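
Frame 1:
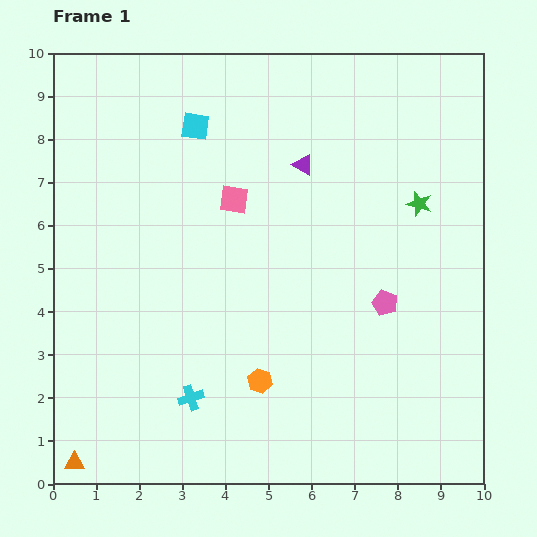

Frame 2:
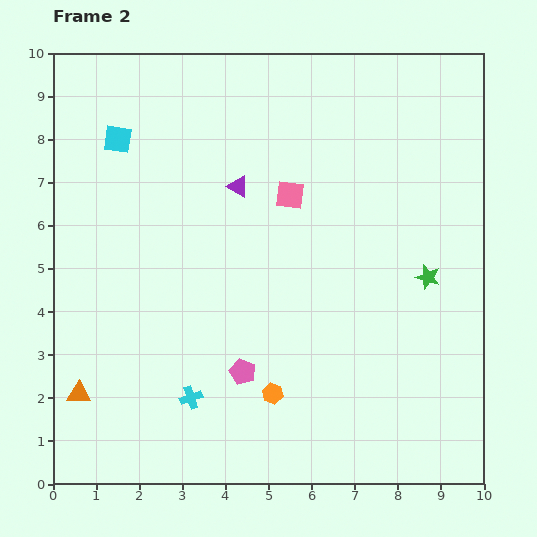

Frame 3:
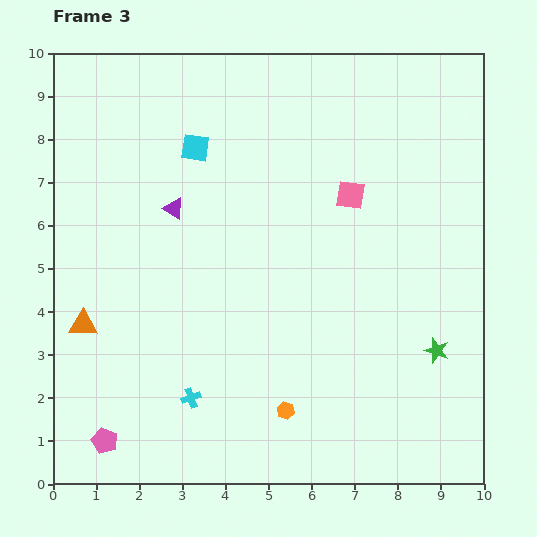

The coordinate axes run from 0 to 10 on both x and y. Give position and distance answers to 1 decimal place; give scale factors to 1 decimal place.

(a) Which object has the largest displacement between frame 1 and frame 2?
the pink pentagon

(moved 3.7; next 1.8)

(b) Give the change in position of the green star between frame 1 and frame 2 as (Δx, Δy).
(0.2, -1.7)

The green star was at (8.5, 6.5) in frame 1 and (8.7, 4.8) in frame 2.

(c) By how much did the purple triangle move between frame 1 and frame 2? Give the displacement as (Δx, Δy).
(-1.5, -0.5)

The purple triangle was at (5.8, 7.4) in frame 1 and (4.3, 6.9) in frame 2.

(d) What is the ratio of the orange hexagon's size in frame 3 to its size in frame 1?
0.7×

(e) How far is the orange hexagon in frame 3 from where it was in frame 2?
0.5

The orange hexagon moved from (5.1, 2.1) to (5.4, 1.7), a distance of √(0.3² + 0.4²) ≈ 0.5.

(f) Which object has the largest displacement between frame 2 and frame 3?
the pink pentagon

(moved 3.6; next 1.8)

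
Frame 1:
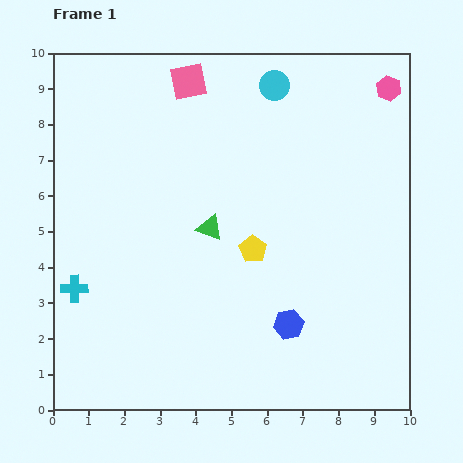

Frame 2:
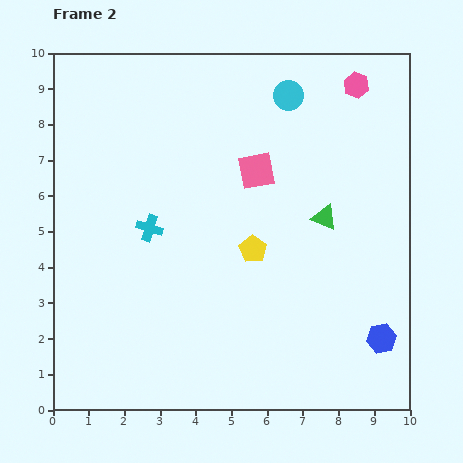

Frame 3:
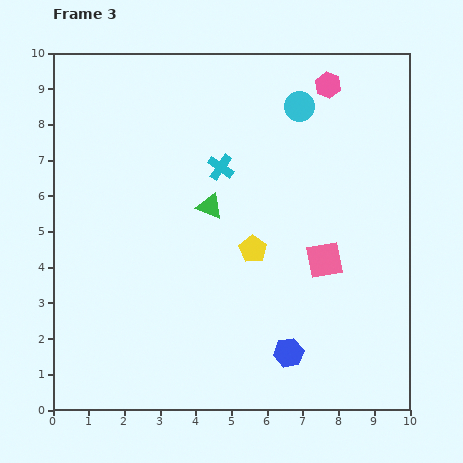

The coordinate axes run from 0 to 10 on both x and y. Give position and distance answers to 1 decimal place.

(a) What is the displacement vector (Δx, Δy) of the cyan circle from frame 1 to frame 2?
(0.4, -0.3)

The cyan circle was at (6.2, 9.1) in frame 1 and (6.6, 8.8) in frame 2.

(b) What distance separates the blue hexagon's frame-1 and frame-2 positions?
2.6

The blue hexagon moved from (6.6, 2.4) to (9.2, 2.0), a distance of √(2.6² + 0.4²) ≈ 2.6.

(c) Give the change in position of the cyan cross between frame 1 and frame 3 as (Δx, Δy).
(4.1, 3.4)

The cyan cross was at (0.6, 3.4) in frame 1 and (4.7, 6.8) in frame 3.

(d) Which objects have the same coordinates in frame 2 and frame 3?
the yellow pentagon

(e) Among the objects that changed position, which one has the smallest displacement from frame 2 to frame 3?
the cyan circle

(moved 0.4)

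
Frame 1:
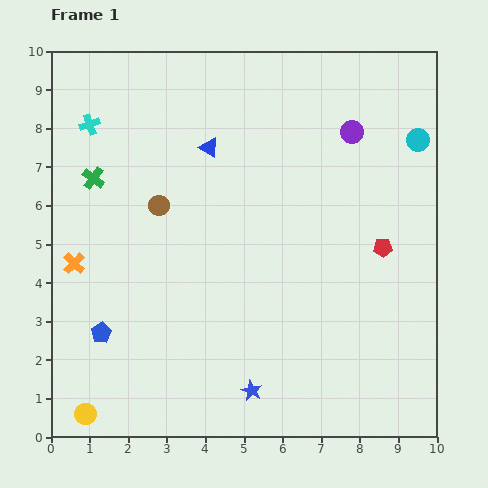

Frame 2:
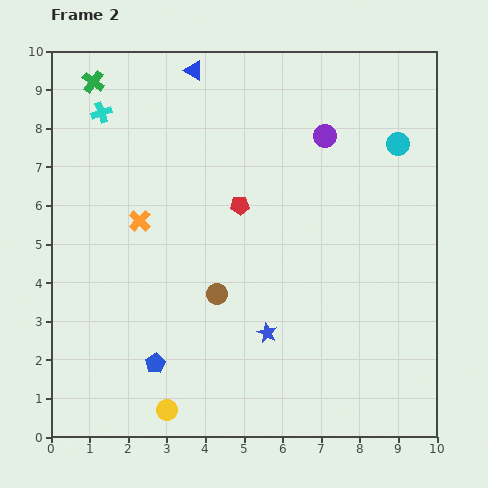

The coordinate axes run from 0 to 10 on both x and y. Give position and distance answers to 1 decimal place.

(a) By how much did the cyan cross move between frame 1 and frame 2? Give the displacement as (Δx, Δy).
(0.3, 0.3)

The cyan cross was at (1.0, 8.1) in frame 1 and (1.3, 8.4) in frame 2.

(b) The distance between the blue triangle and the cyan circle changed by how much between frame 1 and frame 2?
+0.2

Distance in frame 1: 5.4. Distance in frame 2: 5.6.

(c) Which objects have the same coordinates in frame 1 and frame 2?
none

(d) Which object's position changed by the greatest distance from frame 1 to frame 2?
the red pentagon

(moved 3.9; next 2.7)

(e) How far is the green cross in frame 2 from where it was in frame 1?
2.5

The green cross moved from (1.1, 6.7) to (1.1, 9.2), a distance of √(0.0² + 2.5²) ≈ 2.5.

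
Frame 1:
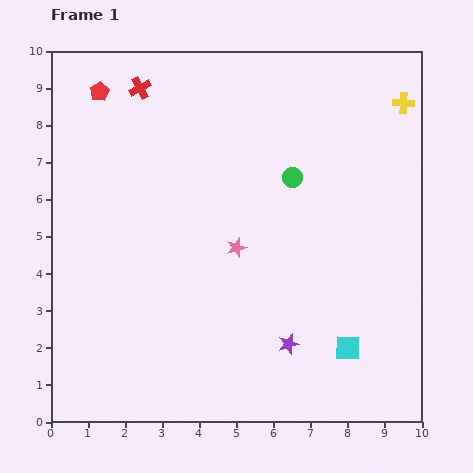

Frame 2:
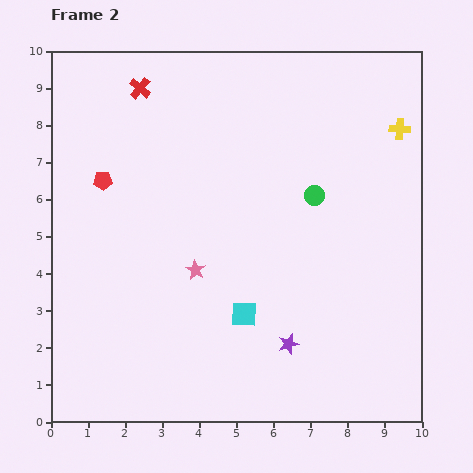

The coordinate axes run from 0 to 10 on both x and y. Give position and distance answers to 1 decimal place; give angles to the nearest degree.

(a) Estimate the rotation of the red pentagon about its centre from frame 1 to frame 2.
26° clockwise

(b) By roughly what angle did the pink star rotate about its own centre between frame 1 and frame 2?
23° counter-clockwise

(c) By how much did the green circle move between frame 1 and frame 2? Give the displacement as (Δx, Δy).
(0.6, -0.5)

The green circle was at (6.5, 6.6) in frame 1 and (7.1, 6.1) in frame 2.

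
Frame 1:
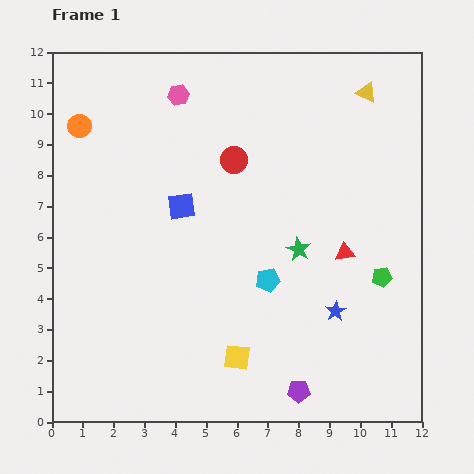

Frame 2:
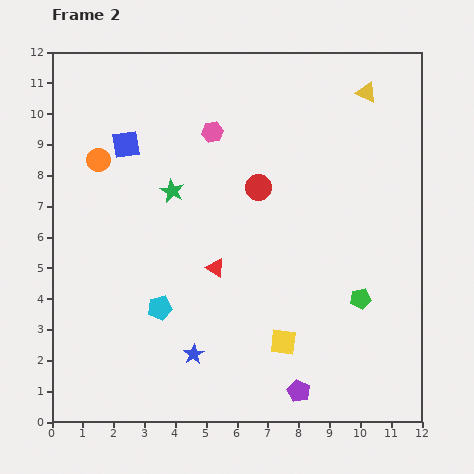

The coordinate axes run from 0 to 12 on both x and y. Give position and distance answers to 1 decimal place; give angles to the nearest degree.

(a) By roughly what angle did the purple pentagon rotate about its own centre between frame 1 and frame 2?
27° clockwise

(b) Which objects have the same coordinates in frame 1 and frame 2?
the purple pentagon, the yellow triangle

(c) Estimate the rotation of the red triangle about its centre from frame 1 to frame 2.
39° clockwise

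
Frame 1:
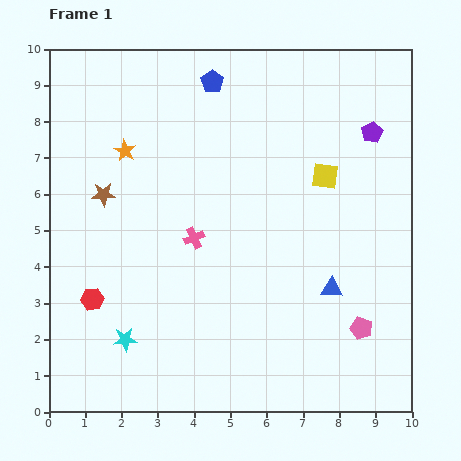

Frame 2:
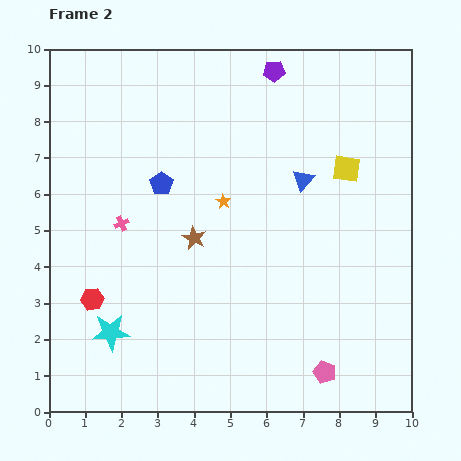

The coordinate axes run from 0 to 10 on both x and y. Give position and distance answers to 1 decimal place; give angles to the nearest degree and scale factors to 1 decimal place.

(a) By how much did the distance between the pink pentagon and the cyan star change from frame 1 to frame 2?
-0.5

Distance in frame 1: 6.5. Distance in frame 2: 6.0.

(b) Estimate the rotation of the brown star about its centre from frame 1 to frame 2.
30° clockwise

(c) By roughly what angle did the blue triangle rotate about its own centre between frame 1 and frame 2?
54° counter-clockwise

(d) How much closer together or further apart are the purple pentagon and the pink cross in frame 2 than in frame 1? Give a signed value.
+0.2

Distance in frame 1: 5.7. Distance in frame 2: 5.9.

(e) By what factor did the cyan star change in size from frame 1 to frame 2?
1.6×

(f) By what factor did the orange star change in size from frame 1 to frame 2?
0.7×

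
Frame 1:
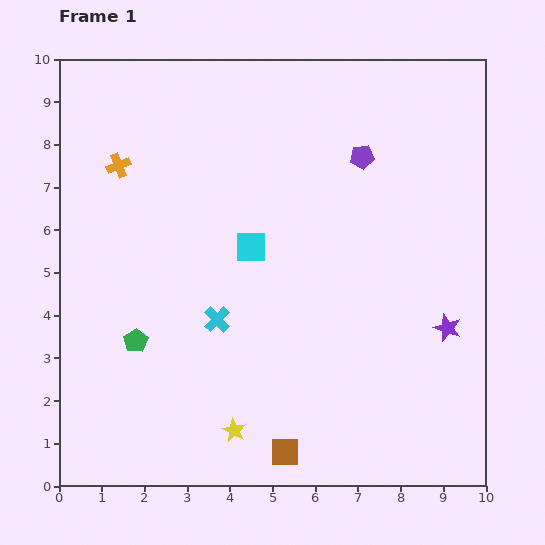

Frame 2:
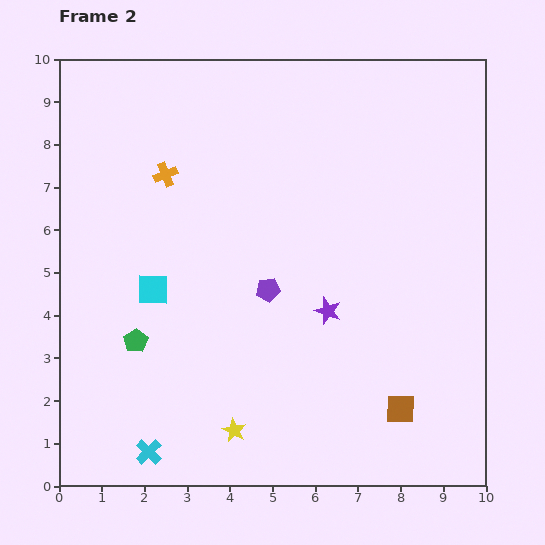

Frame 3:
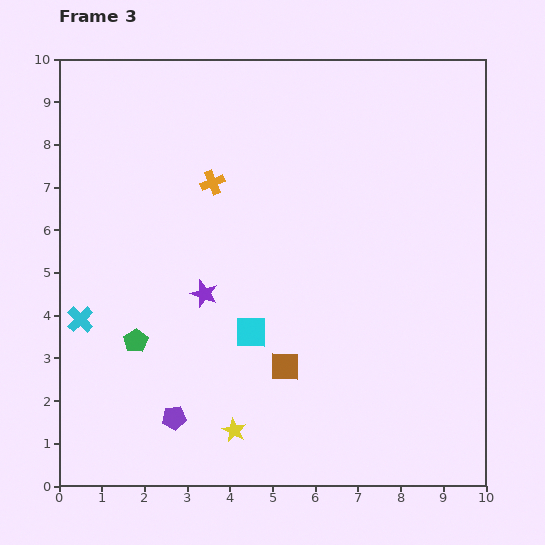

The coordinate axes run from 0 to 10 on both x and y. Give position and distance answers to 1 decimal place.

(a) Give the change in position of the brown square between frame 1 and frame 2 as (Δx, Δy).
(2.7, 1.0)

The brown square was at (5.3, 0.8) in frame 1 and (8.0, 1.8) in frame 2.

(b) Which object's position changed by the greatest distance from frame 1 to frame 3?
the purple pentagon

(moved 7.5; next 5.8)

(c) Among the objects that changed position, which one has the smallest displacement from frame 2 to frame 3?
the orange cross

(moved 1.1)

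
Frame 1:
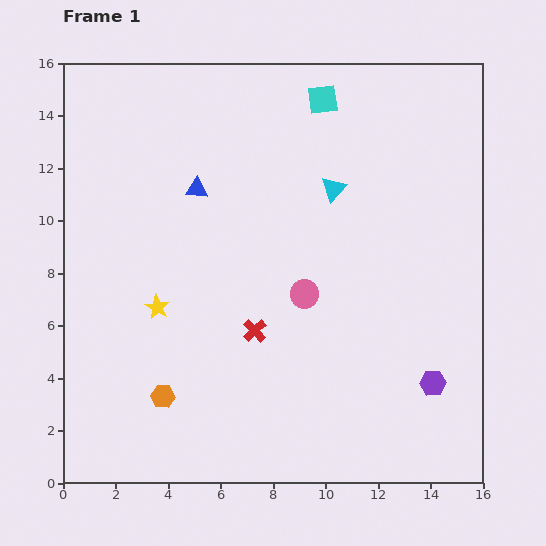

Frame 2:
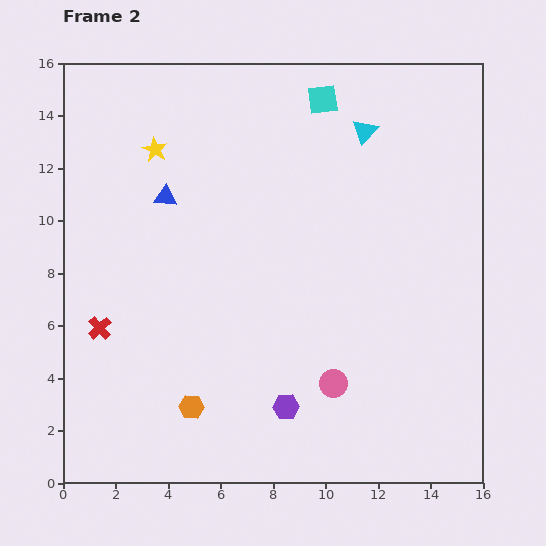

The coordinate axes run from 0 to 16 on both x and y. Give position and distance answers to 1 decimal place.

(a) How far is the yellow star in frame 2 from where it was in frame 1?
6.0

The yellow star moved from (3.6, 6.7) to (3.5, 12.7), a distance of √(0.1² + 6.0²) ≈ 6.0.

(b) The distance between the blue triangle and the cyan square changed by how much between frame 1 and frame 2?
+1.1

Distance in frame 1: 5.9. Distance in frame 2: 7.0.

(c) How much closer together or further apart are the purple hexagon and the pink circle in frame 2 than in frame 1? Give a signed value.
-4.0

Distance in frame 1: 6.0. Distance in frame 2: 2.0.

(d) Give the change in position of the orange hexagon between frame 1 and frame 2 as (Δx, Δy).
(1.1, -0.4)

The orange hexagon was at (3.8, 3.3) in frame 1 and (4.9, 2.9) in frame 2.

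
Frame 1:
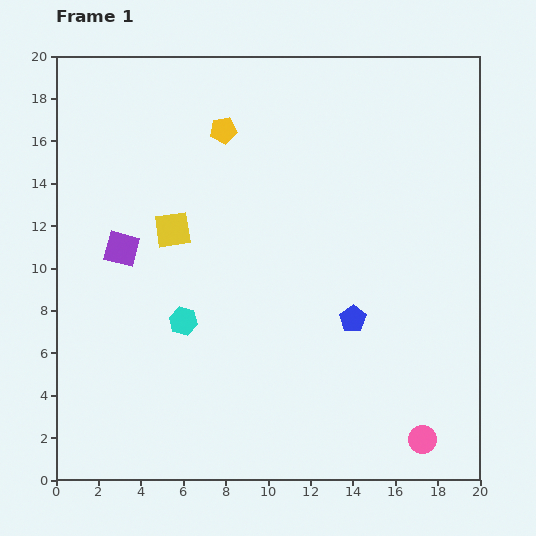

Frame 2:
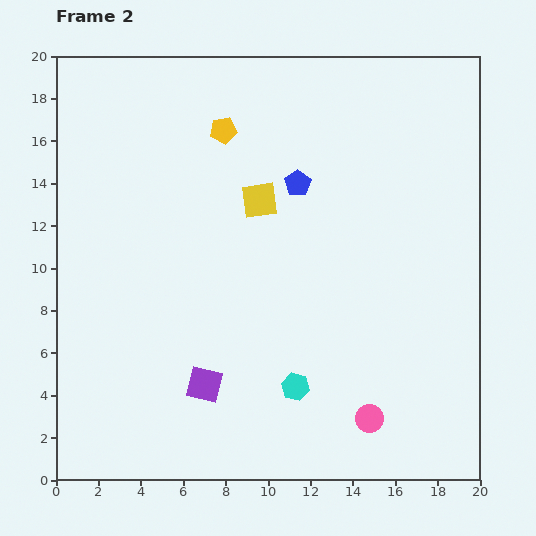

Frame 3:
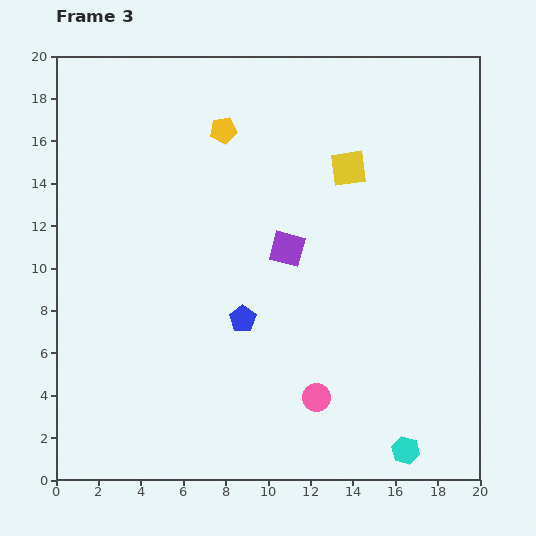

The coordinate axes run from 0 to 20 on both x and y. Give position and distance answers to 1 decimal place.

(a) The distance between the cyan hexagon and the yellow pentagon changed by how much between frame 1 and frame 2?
+3.4

Distance in frame 1: 9.2. Distance in frame 2: 12.6.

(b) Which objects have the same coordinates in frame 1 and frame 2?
the yellow pentagon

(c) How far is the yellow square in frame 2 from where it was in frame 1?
4.3

The yellow square moved from (5.5, 11.8) to (9.6, 13.2), a distance of √(4.1² + 1.4²) ≈ 4.3.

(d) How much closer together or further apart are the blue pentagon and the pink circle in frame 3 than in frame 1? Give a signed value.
-1.5

Distance in frame 1: 6.6. Distance in frame 3: 5.1.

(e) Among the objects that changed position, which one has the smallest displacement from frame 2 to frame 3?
the pink circle

(moved 2.7)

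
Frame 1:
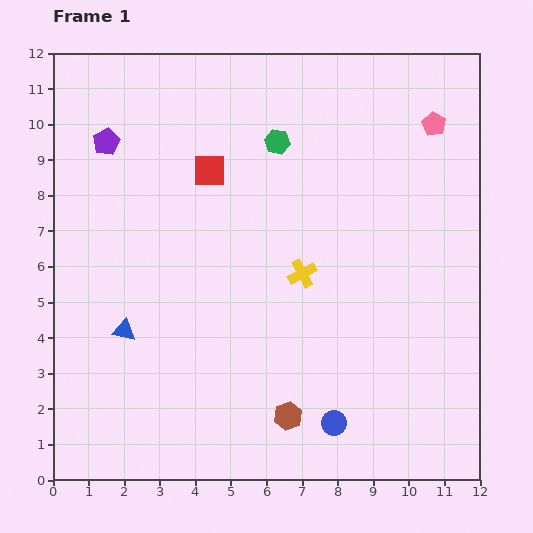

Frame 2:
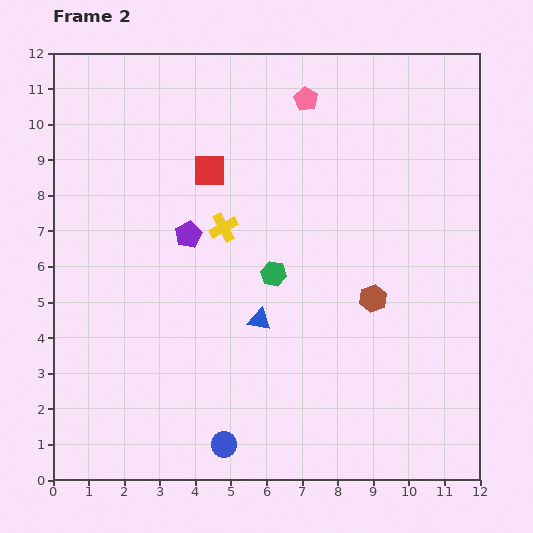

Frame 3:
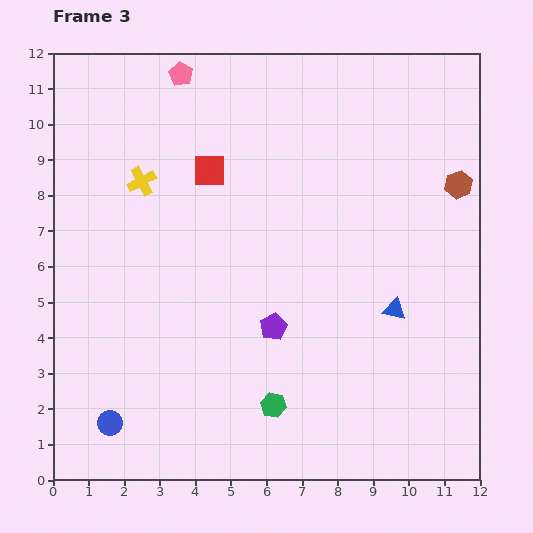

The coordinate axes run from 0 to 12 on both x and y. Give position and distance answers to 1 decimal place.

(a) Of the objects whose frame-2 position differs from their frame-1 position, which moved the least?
the yellow cross

(moved 2.6)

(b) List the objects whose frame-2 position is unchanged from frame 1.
the red square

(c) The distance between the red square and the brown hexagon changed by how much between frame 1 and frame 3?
-0.2

Distance in frame 1: 7.2. Distance in frame 3: 7.0.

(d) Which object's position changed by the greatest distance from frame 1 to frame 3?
the brown hexagon

(moved 8.1; next 7.6)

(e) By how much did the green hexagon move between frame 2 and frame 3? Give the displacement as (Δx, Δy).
(0.0, -3.7)

The green hexagon was at (6.2, 5.8) in frame 2 and (6.2, 2.1) in frame 3.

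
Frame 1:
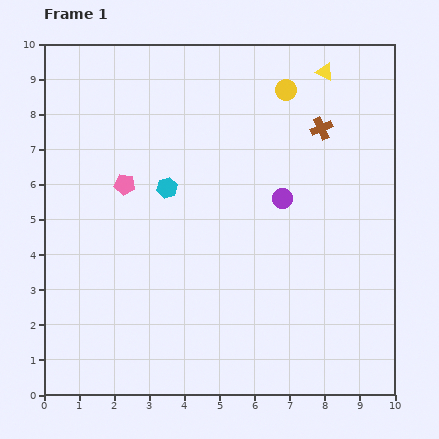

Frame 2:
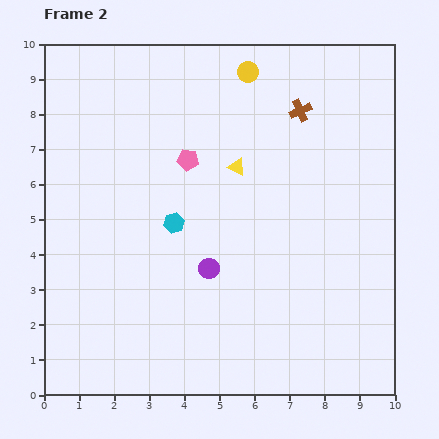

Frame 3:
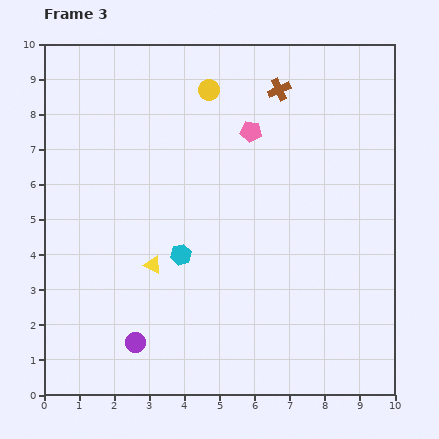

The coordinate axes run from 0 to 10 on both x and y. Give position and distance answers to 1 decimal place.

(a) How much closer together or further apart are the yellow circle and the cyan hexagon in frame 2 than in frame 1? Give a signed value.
+0.4

Distance in frame 1: 4.4. Distance in frame 2: 4.8.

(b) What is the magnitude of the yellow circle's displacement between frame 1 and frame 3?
2.2

The yellow circle moved from (6.9, 8.7) to (4.7, 8.7), a distance of √(2.2² + 0.0²) ≈ 2.2.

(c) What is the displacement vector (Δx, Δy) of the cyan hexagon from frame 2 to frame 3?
(0.2, -0.9)

The cyan hexagon was at (3.7, 4.9) in frame 2 and (3.9, 4.0) in frame 3.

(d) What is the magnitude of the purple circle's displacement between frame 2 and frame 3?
3.0

The purple circle moved from (4.7, 3.6) to (2.6, 1.5), a distance of √(2.1² + 2.1²) ≈ 3.0.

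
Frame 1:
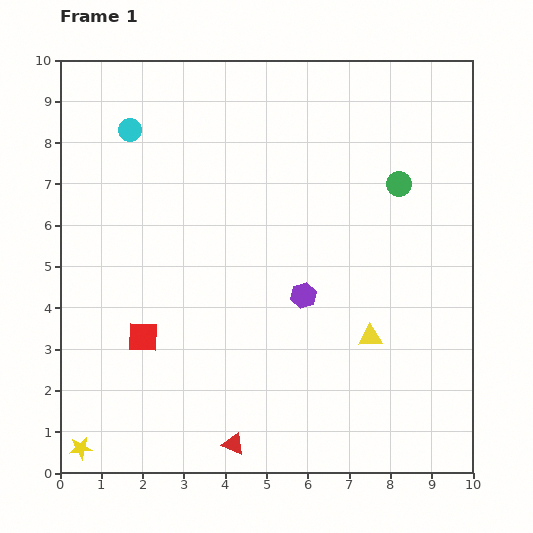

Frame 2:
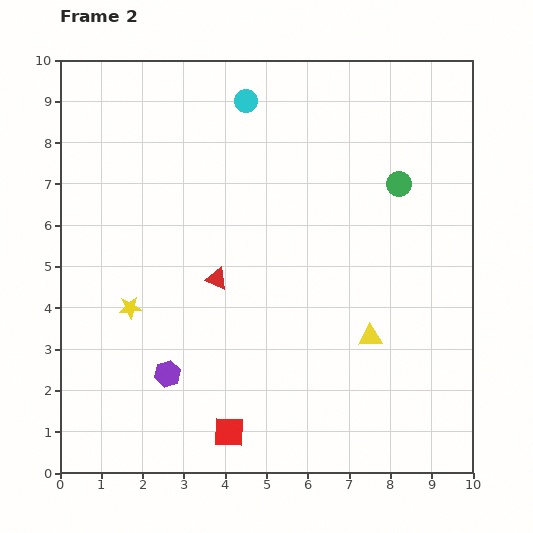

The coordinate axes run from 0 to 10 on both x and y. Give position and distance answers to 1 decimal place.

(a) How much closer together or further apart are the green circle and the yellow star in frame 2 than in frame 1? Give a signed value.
-2.8

Distance in frame 1: 10.0. Distance in frame 2: 7.2.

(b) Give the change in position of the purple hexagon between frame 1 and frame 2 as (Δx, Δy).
(-3.3, -1.9)

The purple hexagon was at (5.9, 4.3) in frame 1 and (2.6, 2.4) in frame 2.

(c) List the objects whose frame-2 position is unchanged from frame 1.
the green circle, the yellow triangle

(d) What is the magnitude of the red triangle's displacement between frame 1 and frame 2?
4.0

The red triangle moved from (4.2, 0.7) to (3.8, 4.7), a distance of √(0.4² + 4.0²) ≈ 4.0.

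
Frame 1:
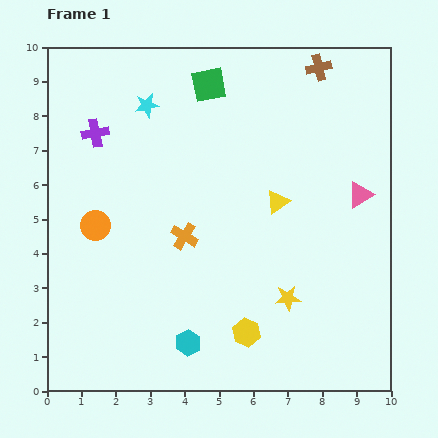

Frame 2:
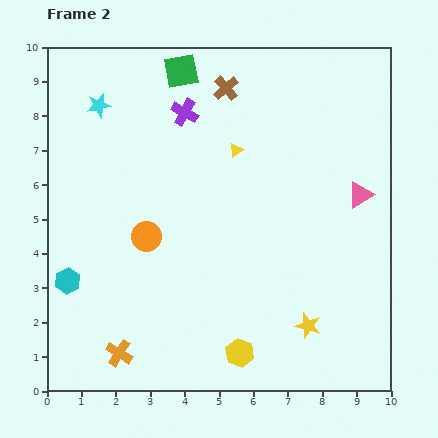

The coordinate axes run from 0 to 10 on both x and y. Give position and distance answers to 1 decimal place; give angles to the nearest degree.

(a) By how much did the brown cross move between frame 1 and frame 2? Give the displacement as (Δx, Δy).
(-2.7, -0.6)

The brown cross was at (7.9, 9.4) in frame 1 and (5.2, 8.8) in frame 2.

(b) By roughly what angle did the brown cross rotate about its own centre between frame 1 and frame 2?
28° counter-clockwise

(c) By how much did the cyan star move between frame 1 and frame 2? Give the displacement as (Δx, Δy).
(-1.4, 0.0)

The cyan star was at (2.9, 8.3) in frame 1 and (1.5, 8.3) in frame 2.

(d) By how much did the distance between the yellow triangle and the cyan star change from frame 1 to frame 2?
-0.5

Distance in frame 1: 4.7. Distance in frame 2: 4.2.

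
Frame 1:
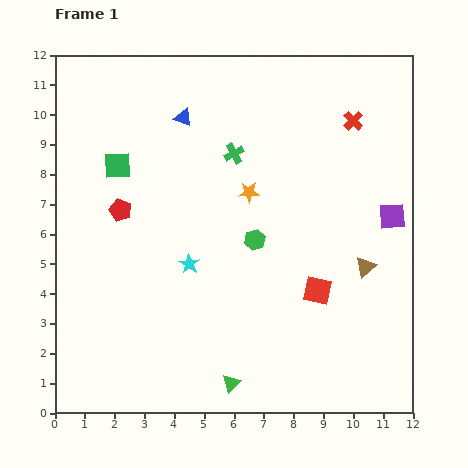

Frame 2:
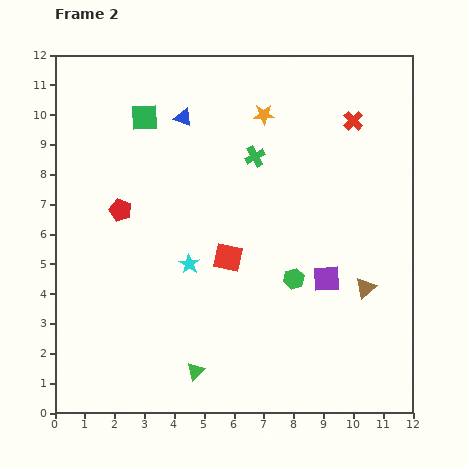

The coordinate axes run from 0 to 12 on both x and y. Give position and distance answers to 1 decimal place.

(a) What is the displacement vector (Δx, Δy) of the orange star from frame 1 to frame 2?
(0.5, 2.6)

The orange star was at (6.5, 7.4) in frame 1 and (7.0, 10.0) in frame 2.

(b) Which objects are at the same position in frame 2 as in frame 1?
the blue triangle, the red cross, the red pentagon, the cyan star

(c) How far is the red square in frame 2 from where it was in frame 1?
3.2

The red square moved from (8.8, 4.1) to (5.8, 5.2), a distance of √(3.0² + 1.1²) ≈ 3.2.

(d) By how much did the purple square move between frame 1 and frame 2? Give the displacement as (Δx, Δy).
(-2.2, -2.1)

The purple square was at (11.3, 6.6) in frame 1 and (9.1, 4.5) in frame 2.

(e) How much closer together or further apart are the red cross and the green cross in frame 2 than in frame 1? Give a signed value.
-0.6

Distance in frame 1: 4.1. Distance in frame 2: 3.5.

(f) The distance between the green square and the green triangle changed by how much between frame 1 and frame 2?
+0.5

Distance in frame 1: 8.2. Distance in frame 2: 8.7.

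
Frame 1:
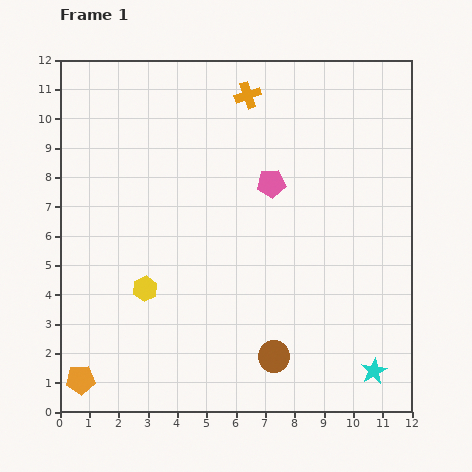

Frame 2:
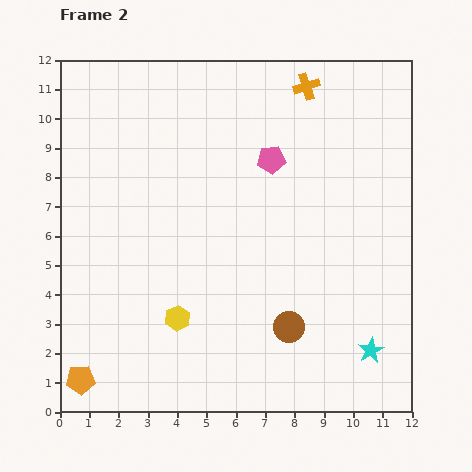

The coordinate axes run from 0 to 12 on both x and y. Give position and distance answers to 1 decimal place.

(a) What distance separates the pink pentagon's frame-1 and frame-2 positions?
0.8

The pink pentagon moved from (7.2, 7.8) to (7.2, 8.6), a distance of √(0.0² + 0.8²) ≈ 0.8.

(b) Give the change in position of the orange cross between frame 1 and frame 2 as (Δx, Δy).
(2.0, 0.3)

The orange cross was at (6.4, 10.8) in frame 1 and (8.4, 11.1) in frame 2.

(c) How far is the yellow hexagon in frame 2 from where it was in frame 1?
1.5

The yellow hexagon moved from (2.9, 4.2) to (4.0, 3.2), a distance of √(1.1² + 1.0²) ≈ 1.5.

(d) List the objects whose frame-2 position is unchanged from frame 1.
the orange pentagon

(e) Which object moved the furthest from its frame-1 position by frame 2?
the orange cross

(moved 2.0; next 1.5)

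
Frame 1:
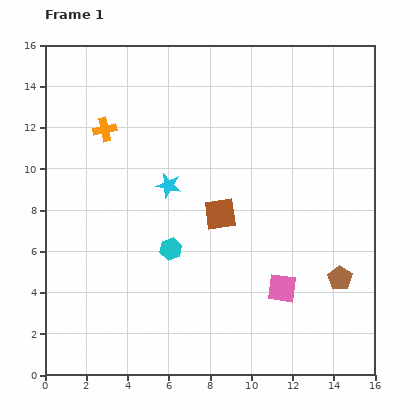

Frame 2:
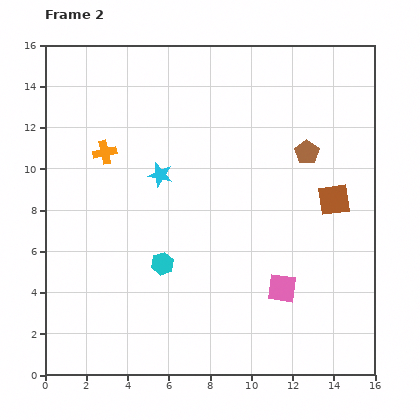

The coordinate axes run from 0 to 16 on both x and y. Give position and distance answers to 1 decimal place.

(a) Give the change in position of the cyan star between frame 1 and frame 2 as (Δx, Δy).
(-0.4, 0.5)

The cyan star was at (6.0, 9.2) in frame 1 and (5.6, 9.7) in frame 2.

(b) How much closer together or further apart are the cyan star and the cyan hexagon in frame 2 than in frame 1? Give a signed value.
+1.2

Distance in frame 1: 3.1. Distance in frame 2: 4.3.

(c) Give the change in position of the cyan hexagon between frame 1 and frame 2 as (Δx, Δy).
(-0.4, -0.7)

The cyan hexagon was at (6.1, 6.1) in frame 1 and (5.7, 5.4) in frame 2.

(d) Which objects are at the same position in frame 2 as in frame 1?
the pink square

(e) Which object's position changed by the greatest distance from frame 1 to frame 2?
the brown pentagon

(moved 6.3; next 5.5)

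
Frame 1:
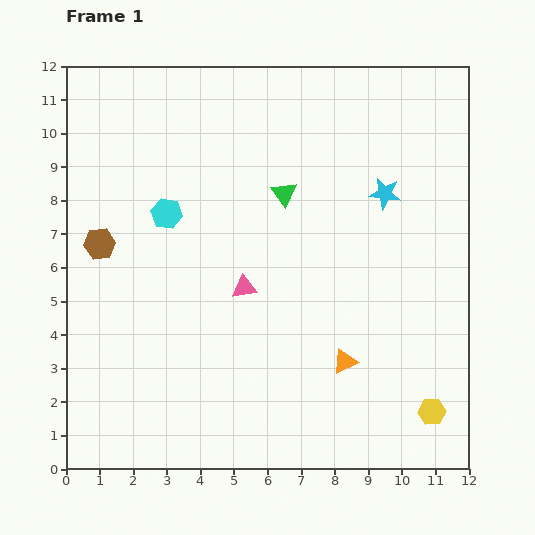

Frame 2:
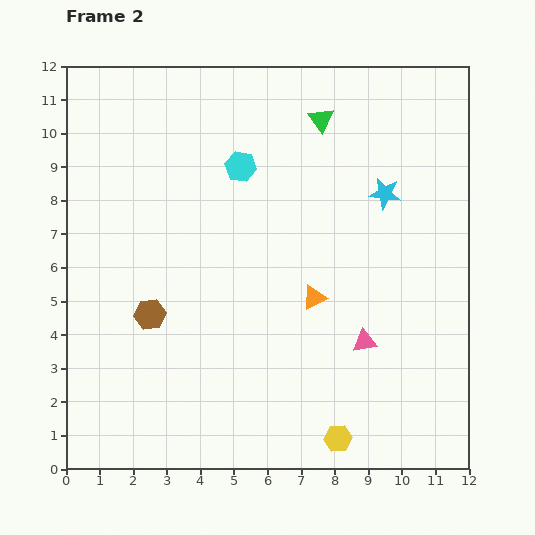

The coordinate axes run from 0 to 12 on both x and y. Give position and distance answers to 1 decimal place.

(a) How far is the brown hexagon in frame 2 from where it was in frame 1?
2.6

The brown hexagon moved from (1.0, 6.7) to (2.5, 4.6), a distance of √(1.5² + 2.1²) ≈ 2.6.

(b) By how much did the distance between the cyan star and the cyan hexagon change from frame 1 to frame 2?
-2.1

Distance in frame 1: 6.5. Distance in frame 2: 4.4.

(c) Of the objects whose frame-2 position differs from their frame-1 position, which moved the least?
the orange triangle

(moved 2.1)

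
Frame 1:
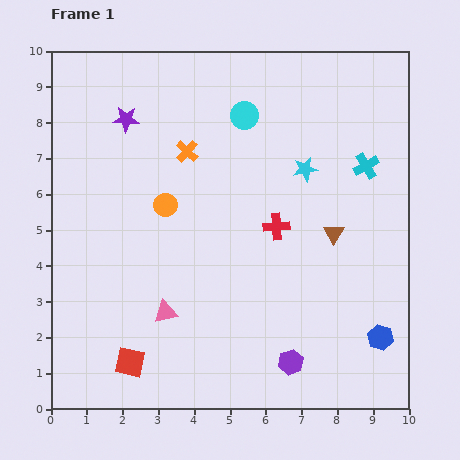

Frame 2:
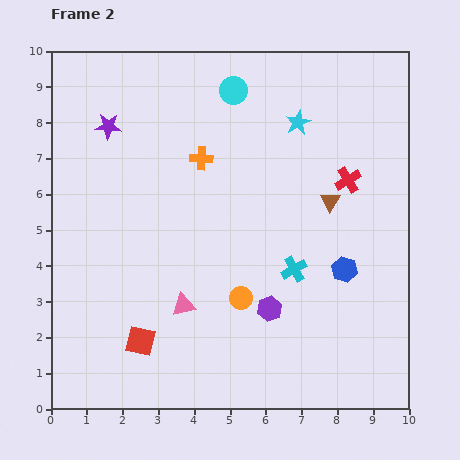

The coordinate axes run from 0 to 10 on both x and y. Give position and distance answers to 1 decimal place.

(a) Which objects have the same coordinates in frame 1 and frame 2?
none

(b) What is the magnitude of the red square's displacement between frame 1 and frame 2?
0.7

The red square moved from (2.2, 1.3) to (2.5, 1.9), a distance of √(0.3² + 0.6²) ≈ 0.7.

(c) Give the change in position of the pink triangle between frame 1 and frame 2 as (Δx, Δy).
(0.5, 0.2)

The pink triangle was at (3.2, 2.7) in frame 1 and (3.7, 2.9) in frame 2.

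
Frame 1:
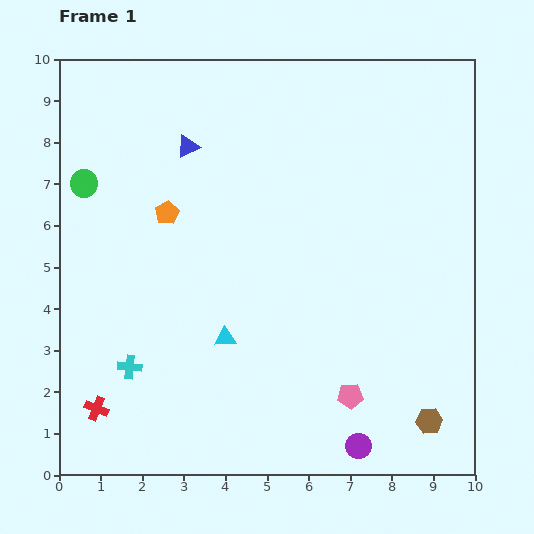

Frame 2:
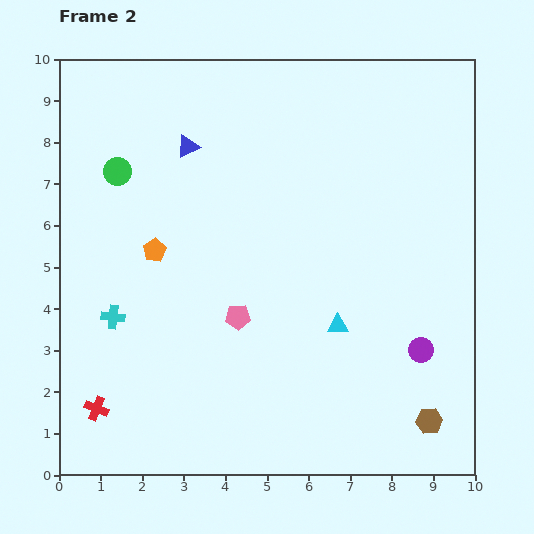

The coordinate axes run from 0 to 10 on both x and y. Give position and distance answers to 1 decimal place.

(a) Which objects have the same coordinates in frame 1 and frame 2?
the blue triangle, the brown hexagon, the red cross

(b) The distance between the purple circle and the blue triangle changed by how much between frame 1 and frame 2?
-0.9

Distance in frame 1: 8.3. Distance in frame 2: 7.4.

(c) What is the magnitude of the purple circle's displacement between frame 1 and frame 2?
2.7

The purple circle moved from (7.2, 0.7) to (8.7, 3.0), a distance of √(1.5² + 2.3²) ≈ 2.7.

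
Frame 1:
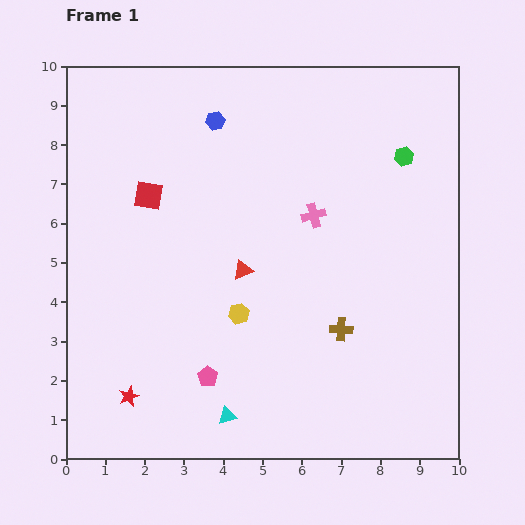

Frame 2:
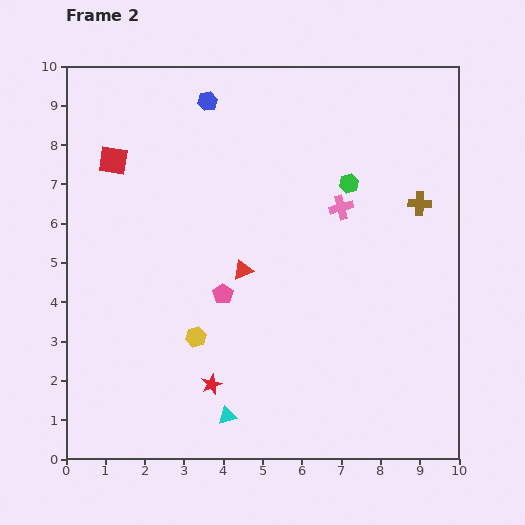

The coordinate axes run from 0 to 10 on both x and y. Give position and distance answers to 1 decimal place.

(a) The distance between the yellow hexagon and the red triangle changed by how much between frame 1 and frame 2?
+1.0

Distance in frame 1: 1.1. Distance in frame 2: 2.1.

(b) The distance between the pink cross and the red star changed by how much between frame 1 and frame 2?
-1.0

Distance in frame 1: 6.6. Distance in frame 2: 5.6.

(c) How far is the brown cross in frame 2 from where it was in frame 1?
3.8

The brown cross moved from (7.0, 3.3) to (9.0, 6.5), a distance of √(2.0² + 3.2²) ≈ 3.8.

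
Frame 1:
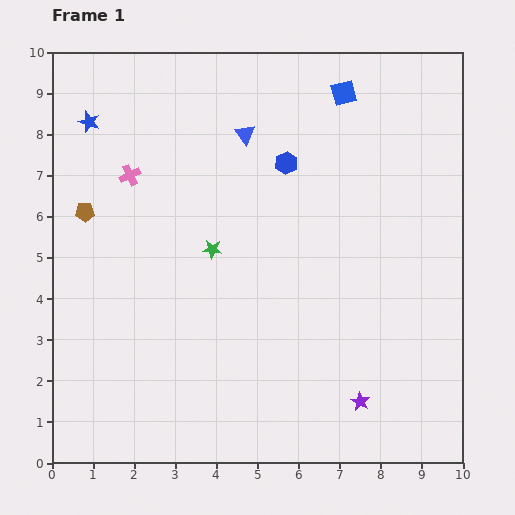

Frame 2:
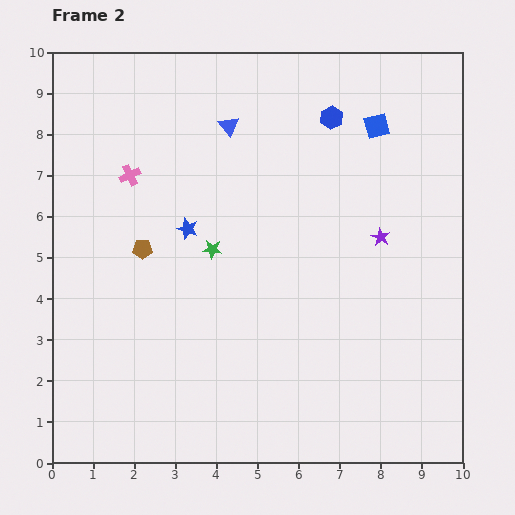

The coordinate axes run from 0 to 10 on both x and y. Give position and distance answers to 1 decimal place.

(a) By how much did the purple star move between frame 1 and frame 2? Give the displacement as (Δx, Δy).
(0.5, 4.0)

The purple star was at (7.5, 1.5) in frame 1 and (8.0, 5.5) in frame 2.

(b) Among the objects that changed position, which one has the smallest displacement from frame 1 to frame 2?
the blue triangle

(moved 0.4)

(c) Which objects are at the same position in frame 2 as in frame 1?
the green star, the pink cross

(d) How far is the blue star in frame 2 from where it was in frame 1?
3.5

The blue star moved from (0.9, 8.3) to (3.3, 5.7), a distance of √(2.4² + 2.6²) ≈ 3.5.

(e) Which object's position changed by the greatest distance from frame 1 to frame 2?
the purple star

(moved 4.0; next 3.5)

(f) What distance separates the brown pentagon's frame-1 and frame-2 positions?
1.7

The brown pentagon moved from (0.8, 6.1) to (2.2, 5.2), a distance of √(1.4² + 0.9²) ≈ 1.7.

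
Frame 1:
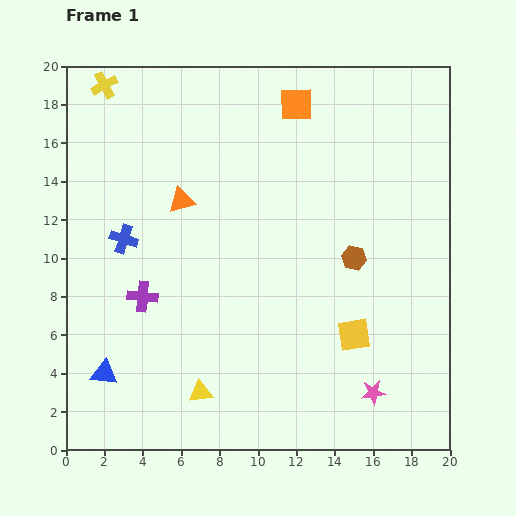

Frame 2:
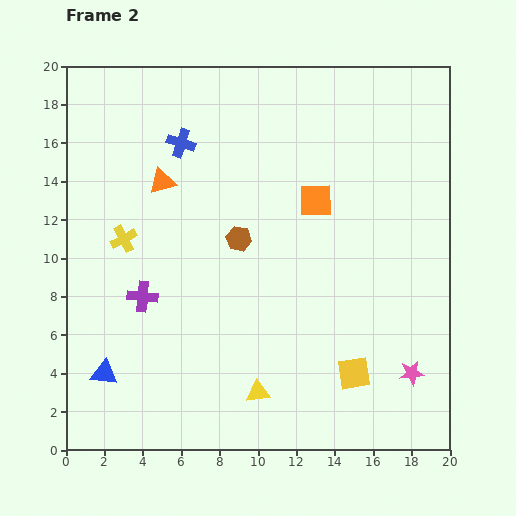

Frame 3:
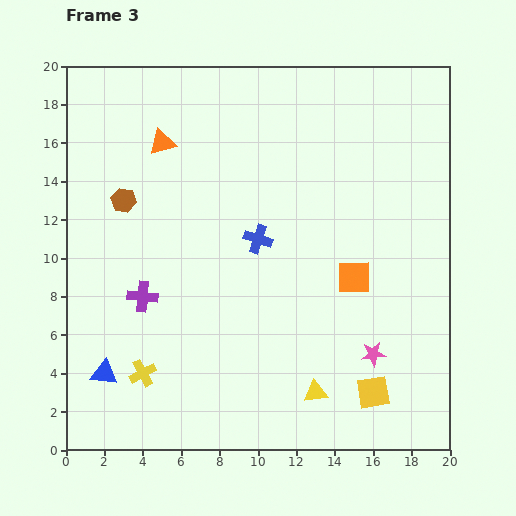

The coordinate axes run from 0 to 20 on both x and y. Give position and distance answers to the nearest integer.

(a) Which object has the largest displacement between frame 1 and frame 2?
the yellow cross

(moved 8; next 6)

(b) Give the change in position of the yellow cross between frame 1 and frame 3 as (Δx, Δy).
(2, -15)

The yellow cross was at (2, 19) in frame 1 and (4, 4) in frame 3.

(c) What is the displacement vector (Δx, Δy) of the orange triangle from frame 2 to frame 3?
(0, 2)

The orange triangle was at (5, 14) in frame 2 and (5, 16) in frame 3.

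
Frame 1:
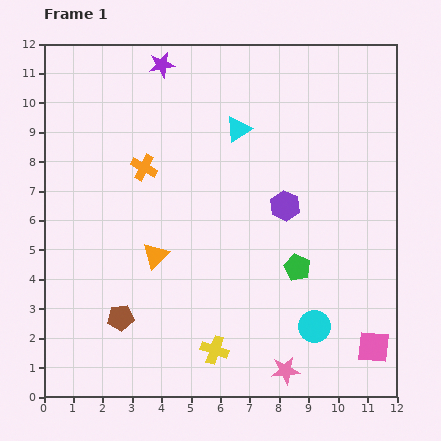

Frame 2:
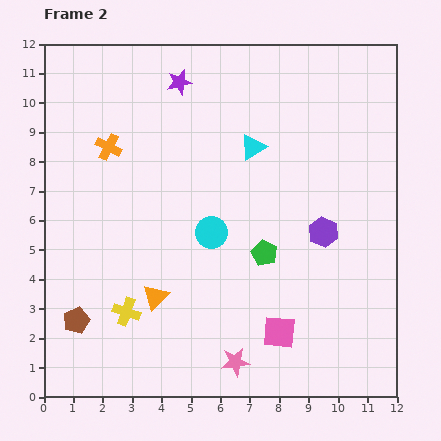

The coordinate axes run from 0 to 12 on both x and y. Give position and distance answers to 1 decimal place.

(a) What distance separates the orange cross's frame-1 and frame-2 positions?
1.4

The orange cross moved from (3.4, 7.8) to (2.2, 8.5), a distance of √(1.2² + 0.7²) ≈ 1.4.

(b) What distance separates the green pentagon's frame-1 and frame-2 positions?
1.2

The green pentagon moved from (8.6, 4.4) to (7.5, 4.9), a distance of √(1.1² + 0.5²) ≈ 1.2.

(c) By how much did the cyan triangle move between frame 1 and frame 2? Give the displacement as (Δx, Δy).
(0.5, -0.6)

The cyan triangle was at (6.6, 9.1) in frame 1 and (7.1, 8.5) in frame 2.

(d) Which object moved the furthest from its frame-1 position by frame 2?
the cyan circle

(moved 4.7; next 3.3)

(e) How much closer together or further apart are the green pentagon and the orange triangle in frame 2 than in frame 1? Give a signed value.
-0.8

Distance in frame 1: 4.8. Distance in frame 2: 4.0.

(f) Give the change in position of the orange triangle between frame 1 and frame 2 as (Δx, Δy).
(0.0, -1.4)

The orange triangle was at (3.8, 4.8) in frame 1 and (3.8, 3.4) in frame 2.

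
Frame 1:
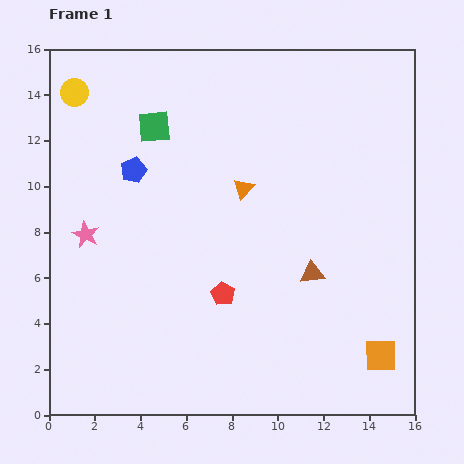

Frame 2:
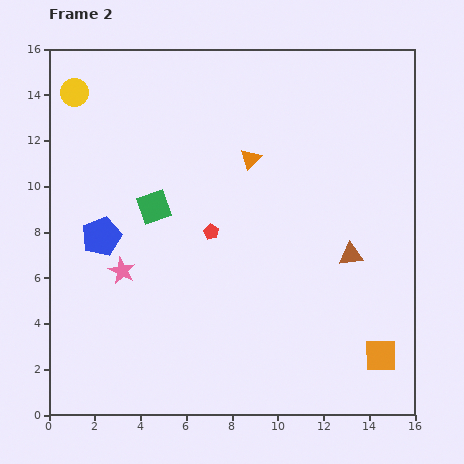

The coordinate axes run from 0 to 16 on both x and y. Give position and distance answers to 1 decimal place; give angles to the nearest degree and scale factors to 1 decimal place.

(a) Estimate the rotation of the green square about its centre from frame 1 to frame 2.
16° counter-clockwise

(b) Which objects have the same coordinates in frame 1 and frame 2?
the yellow circle, the orange square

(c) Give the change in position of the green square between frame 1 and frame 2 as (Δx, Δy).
(0.0, -3.5)

The green square was at (4.6, 12.6) in frame 1 and (4.6, 9.1) in frame 2.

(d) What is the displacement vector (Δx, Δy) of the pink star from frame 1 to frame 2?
(1.6, -1.6)

The pink star was at (1.6, 7.9) in frame 1 and (3.2, 6.3) in frame 2.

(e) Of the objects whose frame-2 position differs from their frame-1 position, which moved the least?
the orange triangle

(moved 1.3)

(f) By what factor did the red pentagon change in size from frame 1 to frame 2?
0.6×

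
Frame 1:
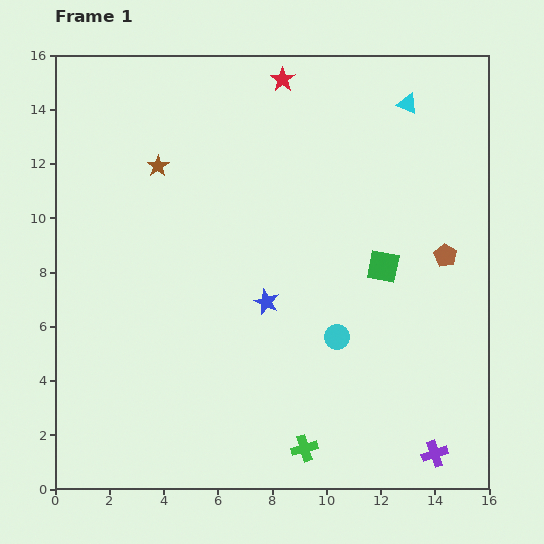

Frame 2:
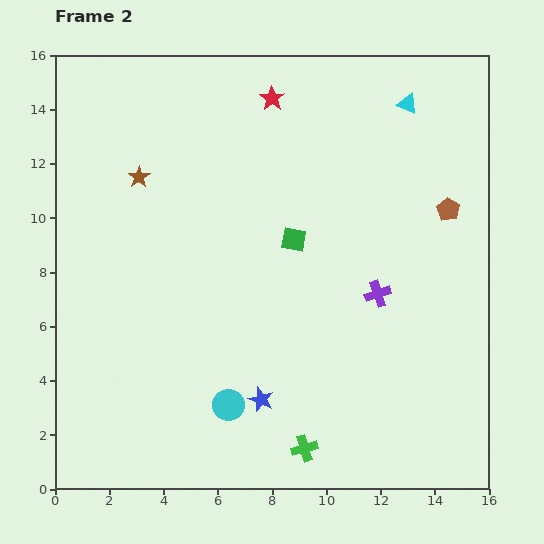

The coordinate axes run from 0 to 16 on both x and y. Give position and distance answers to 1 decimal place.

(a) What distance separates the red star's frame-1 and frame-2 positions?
0.8

The red star moved from (8.4, 15.1) to (8.0, 14.4), a distance of √(0.4² + 0.7²) ≈ 0.8.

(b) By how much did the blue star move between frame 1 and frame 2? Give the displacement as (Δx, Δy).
(-0.2, -3.6)

The blue star was at (7.8, 6.9) in frame 1 and (7.6, 3.3) in frame 2.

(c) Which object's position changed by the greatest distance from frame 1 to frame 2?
the purple cross

(moved 6.3; next 4.7)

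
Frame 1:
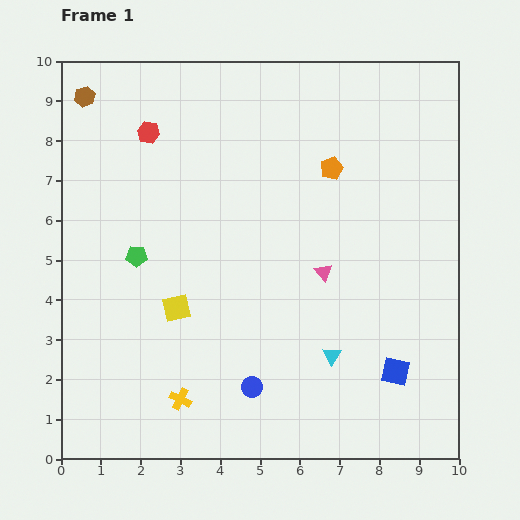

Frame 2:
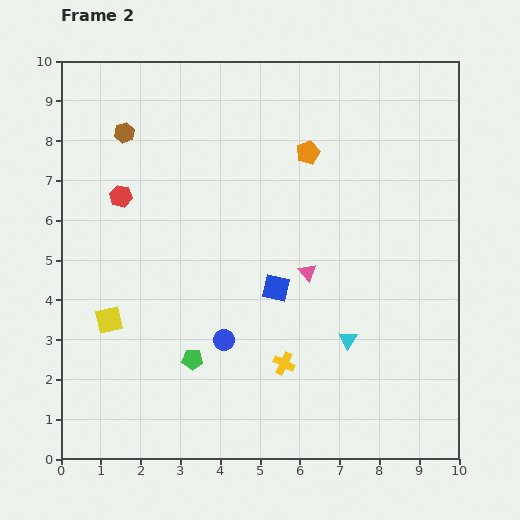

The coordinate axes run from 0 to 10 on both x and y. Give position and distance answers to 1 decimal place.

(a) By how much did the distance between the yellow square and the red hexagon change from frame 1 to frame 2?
-1.4

Distance in frame 1: 4.5. Distance in frame 2: 3.1.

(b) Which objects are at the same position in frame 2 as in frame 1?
none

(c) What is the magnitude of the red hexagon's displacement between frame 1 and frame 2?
1.7

The red hexagon moved from (2.2, 8.2) to (1.5, 6.6), a distance of √(0.7² + 1.6²) ≈ 1.7.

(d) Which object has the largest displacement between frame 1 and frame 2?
the blue square

(moved 3.7; next 3.0)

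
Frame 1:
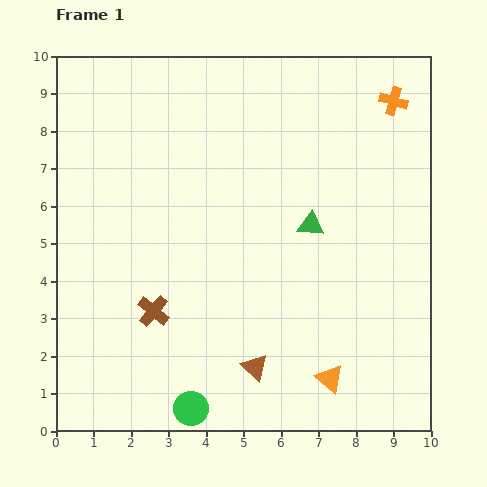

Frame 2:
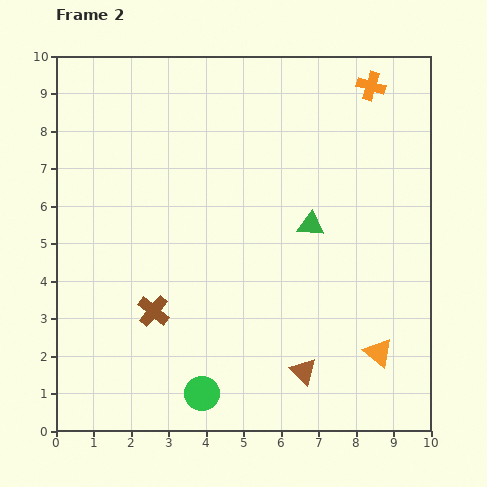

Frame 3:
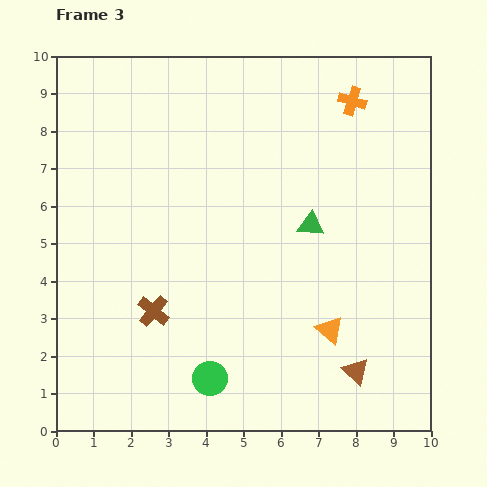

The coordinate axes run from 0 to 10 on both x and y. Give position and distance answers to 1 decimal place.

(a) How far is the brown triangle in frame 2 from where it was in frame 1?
1.3

The brown triangle moved from (5.3, 1.7) to (6.6, 1.6), a distance of √(1.3² + 0.1²) ≈ 1.3.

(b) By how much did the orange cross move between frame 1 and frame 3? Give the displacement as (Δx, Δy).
(-1.1, 0.0)

The orange cross was at (9.0, 8.8) in frame 1 and (7.9, 8.8) in frame 3.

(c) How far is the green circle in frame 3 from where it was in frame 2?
0.4

The green circle moved from (3.9, 1.0) to (4.1, 1.4), a distance of √(0.2² + 0.4²) ≈ 0.4.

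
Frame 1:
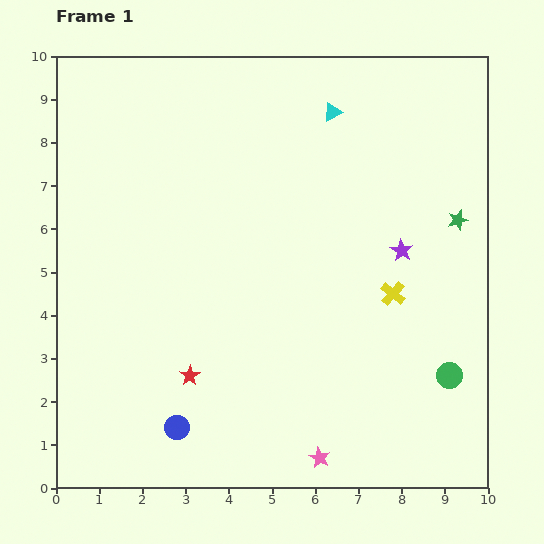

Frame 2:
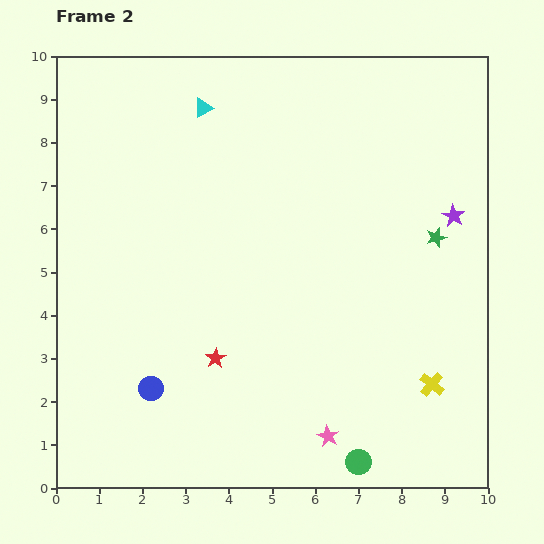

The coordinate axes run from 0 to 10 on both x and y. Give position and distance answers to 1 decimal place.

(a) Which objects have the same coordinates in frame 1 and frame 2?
none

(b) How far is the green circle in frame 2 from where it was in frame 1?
2.9

The green circle moved from (9.1, 2.6) to (7.0, 0.6), a distance of √(2.1² + 2.0²) ≈ 2.9.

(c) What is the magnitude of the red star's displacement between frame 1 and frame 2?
0.7

The red star moved from (3.1, 2.6) to (3.7, 3.0), a distance of √(0.6² + 0.4²) ≈ 0.7.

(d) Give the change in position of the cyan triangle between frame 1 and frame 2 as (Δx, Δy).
(-3.0, 0.1)

The cyan triangle was at (6.4, 8.7) in frame 1 and (3.4, 8.8) in frame 2.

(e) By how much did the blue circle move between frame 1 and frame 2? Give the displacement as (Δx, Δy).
(-0.6, 0.9)

The blue circle was at (2.8, 1.4) in frame 1 and (2.2, 2.3) in frame 2.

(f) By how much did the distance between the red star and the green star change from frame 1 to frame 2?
-1.4

Distance in frame 1: 7.2. Distance in frame 2: 5.8.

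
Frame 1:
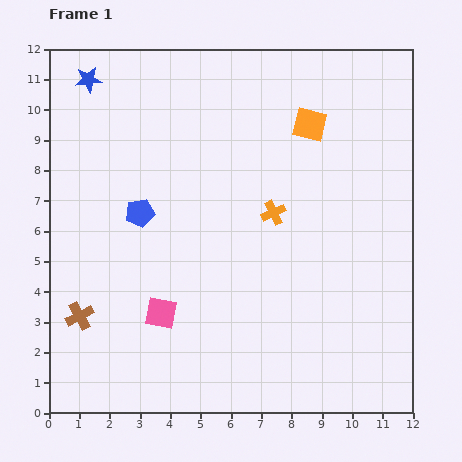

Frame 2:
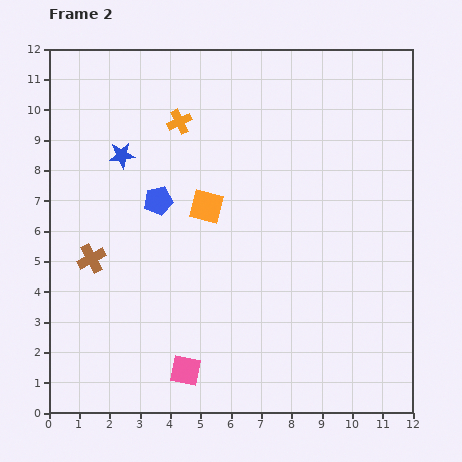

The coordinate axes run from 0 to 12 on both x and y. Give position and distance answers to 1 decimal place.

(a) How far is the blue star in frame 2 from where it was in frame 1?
2.7

The blue star moved from (1.3, 11.0) to (2.4, 8.5), a distance of √(1.1² + 2.5²) ≈ 2.7.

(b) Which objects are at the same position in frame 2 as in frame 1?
none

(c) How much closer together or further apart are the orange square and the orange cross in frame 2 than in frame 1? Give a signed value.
-0.2

Distance in frame 1: 3.1. Distance in frame 2: 2.9.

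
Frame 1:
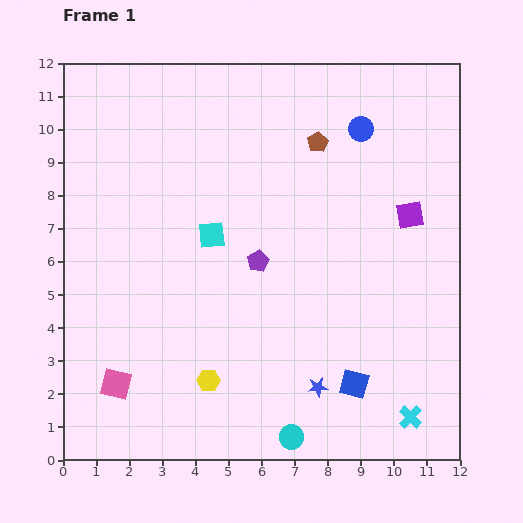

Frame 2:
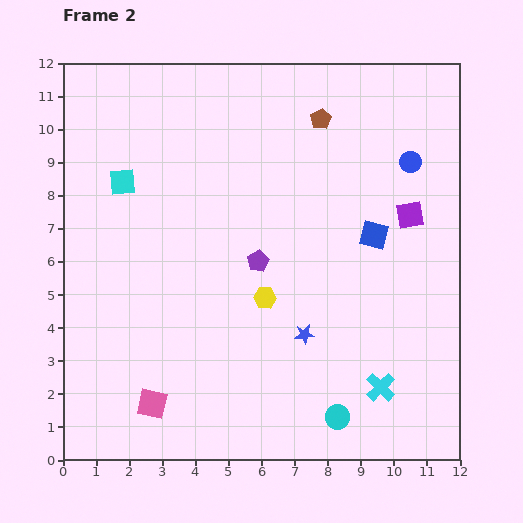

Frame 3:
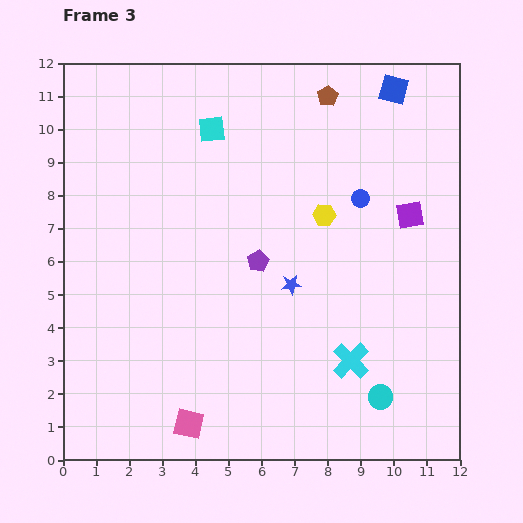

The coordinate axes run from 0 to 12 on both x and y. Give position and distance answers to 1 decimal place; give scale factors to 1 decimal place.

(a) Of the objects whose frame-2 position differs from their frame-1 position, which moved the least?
the brown pentagon

(moved 0.7)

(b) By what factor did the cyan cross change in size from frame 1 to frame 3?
1.6×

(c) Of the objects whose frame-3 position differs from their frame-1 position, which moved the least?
the brown pentagon

(moved 1.4)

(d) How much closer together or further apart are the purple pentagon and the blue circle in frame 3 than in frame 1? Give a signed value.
-1.5

Distance in frame 1: 5.1. Distance in frame 3: 3.6.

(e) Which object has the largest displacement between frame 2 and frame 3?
the blue square

(moved 4.4; next 3.1)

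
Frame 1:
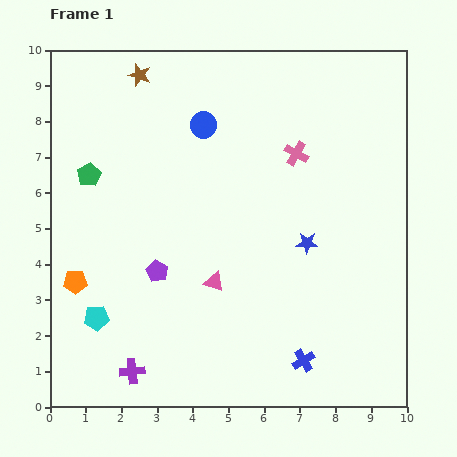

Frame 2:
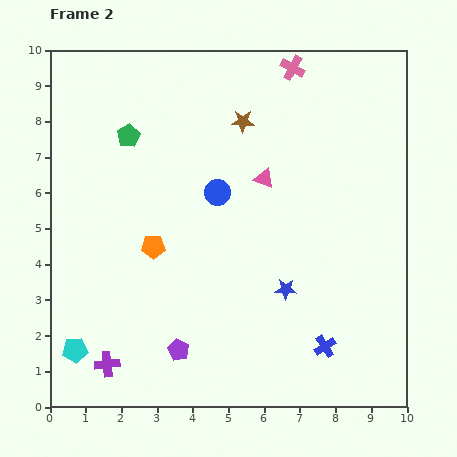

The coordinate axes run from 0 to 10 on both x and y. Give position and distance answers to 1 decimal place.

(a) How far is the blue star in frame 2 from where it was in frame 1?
1.4

The blue star moved from (7.2, 4.6) to (6.6, 3.3), a distance of √(0.6² + 1.3²) ≈ 1.4.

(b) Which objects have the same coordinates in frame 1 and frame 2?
none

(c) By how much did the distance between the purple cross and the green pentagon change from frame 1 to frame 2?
+0.8

Distance in frame 1: 5.6. Distance in frame 2: 6.4.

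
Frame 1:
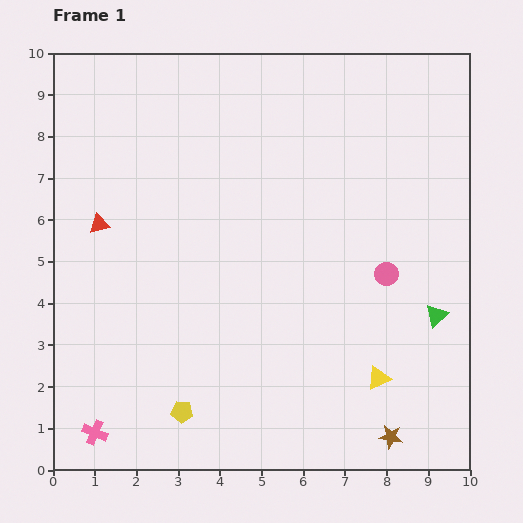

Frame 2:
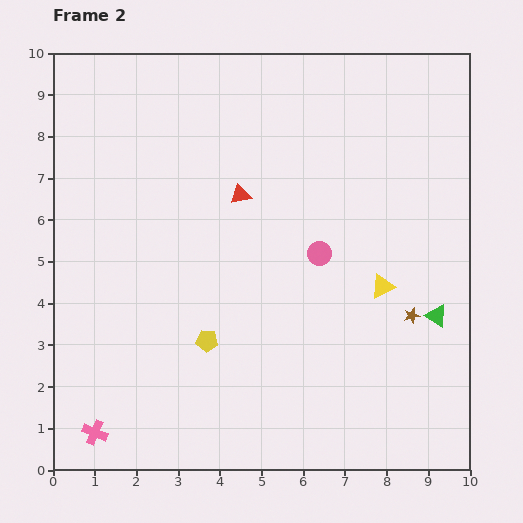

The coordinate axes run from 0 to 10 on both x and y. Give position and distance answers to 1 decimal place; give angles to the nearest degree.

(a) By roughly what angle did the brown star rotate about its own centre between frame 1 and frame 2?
22° counter-clockwise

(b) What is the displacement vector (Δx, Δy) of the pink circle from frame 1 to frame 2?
(-1.6, 0.5)

The pink circle was at (8.0, 4.7) in frame 1 and (6.4, 5.2) in frame 2.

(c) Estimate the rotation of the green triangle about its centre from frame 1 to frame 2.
46° counter-clockwise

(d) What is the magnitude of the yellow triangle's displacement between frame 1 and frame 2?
2.2

The yellow triangle moved from (7.8, 2.2) to (7.9, 4.4), a distance of √(0.1² + 2.2²) ≈ 2.2.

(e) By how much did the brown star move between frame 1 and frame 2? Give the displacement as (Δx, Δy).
(0.5, 2.9)

The brown star was at (8.1, 0.8) in frame 1 and (8.6, 3.7) in frame 2.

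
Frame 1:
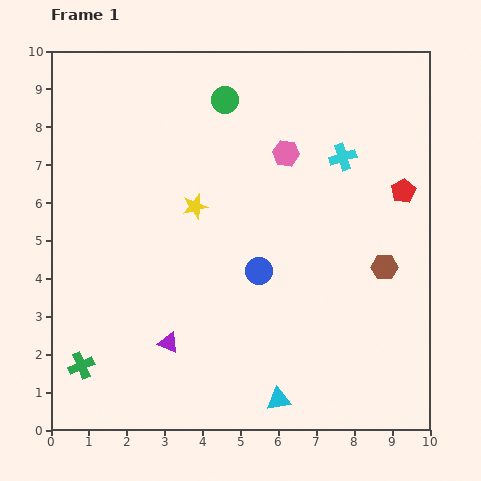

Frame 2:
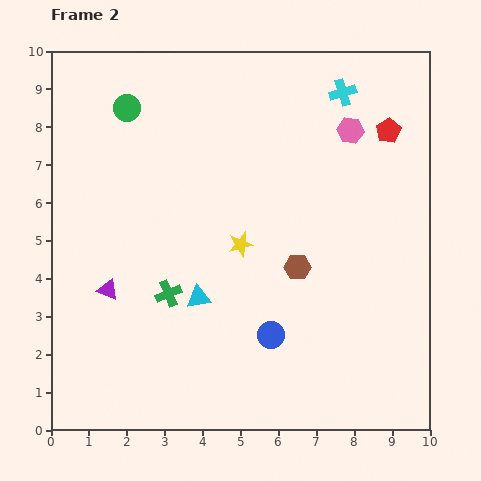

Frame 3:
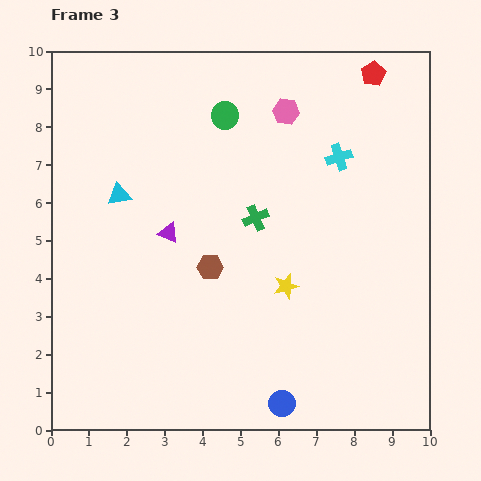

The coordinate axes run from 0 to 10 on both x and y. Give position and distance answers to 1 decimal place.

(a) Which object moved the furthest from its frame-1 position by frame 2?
the cyan triangle

(moved 3.4; next 3.0)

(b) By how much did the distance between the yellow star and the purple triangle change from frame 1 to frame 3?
-0.3

Distance in frame 1: 3.7. Distance in frame 3: 3.4.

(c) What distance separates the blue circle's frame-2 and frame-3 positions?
1.8

The blue circle moved from (5.8, 2.5) to (6.1, 0.7), a distance of √(0.3² + 1.8²) ≈ 1.8.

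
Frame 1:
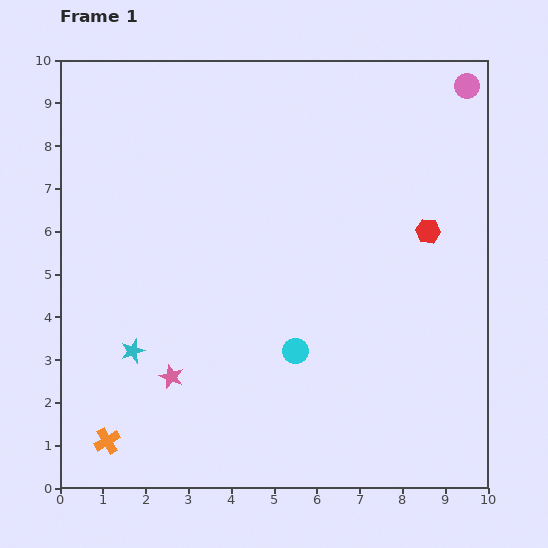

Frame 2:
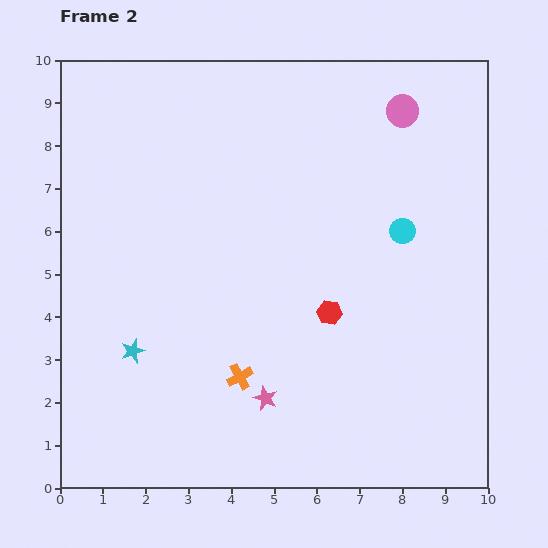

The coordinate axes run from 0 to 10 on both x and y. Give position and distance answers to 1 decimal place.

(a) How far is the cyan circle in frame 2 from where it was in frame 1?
3.8

The cyan circle moved from (5.5, 3.2) to (8.0, 6.0), a distance of √(2.5² + 2.8²) ≈ 3.8.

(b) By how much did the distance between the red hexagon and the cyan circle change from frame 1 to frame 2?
-1.7

Distance in frame 1: 4.2. Distance in frame 2: 2.5.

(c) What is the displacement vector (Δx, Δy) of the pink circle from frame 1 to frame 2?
(-1.5, -0.6)

The pink circle was at (9.5, 9.4) in frame 1 and (8.0, 8.8) in frame 2.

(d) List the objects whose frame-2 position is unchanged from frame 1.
the cyan star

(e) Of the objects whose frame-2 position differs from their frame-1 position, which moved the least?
the pink circle

(moved 1.6)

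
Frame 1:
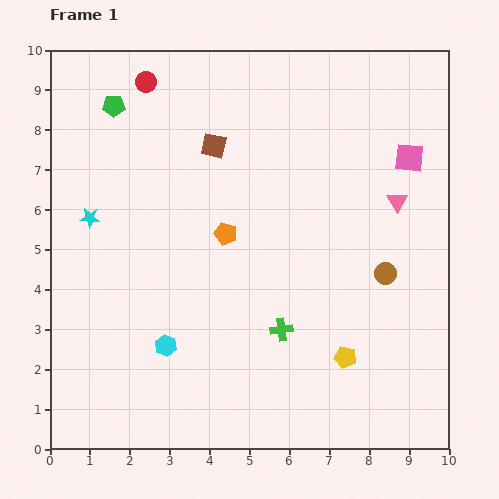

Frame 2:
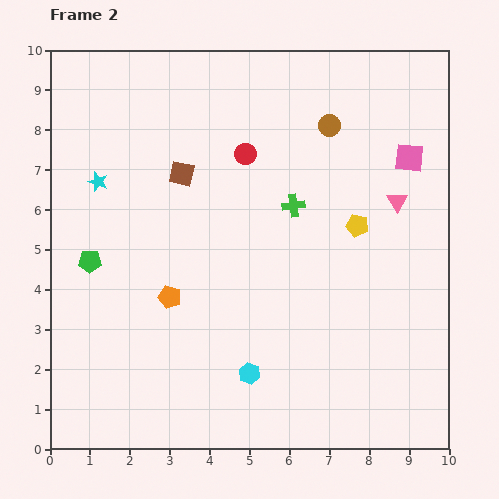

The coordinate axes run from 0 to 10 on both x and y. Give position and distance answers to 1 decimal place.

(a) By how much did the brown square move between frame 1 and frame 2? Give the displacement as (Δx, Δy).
(-0.8, -0.7)

The brown square was at (4.1, 7.6) in frame 1 and (3.3, 6.9) in frame 2.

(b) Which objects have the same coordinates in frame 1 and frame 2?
the pink square, the pink triangle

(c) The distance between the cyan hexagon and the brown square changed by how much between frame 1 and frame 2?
+0.2

Distance in frame 1: 5.1. Distance in frame 2: 5.3.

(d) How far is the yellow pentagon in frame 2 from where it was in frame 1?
3.3

The yellow pentagon moved from (7.4, 2.3) to (7.7, 5.6), a distance of √(0.3² + 3.3²) ≈ 3.3.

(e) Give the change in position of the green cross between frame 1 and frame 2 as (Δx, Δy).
(0.3, 3.1)

The green cross was at (5.8, 3.0) in frame 1 and (6.1, 6.1) in frame 2.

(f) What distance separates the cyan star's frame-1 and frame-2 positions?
0.9

The cyan star moved from (1.0, 5.8) to (1.2, 6.7), a distance of √(0.2² + 0.9²) ≈ 0.9.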